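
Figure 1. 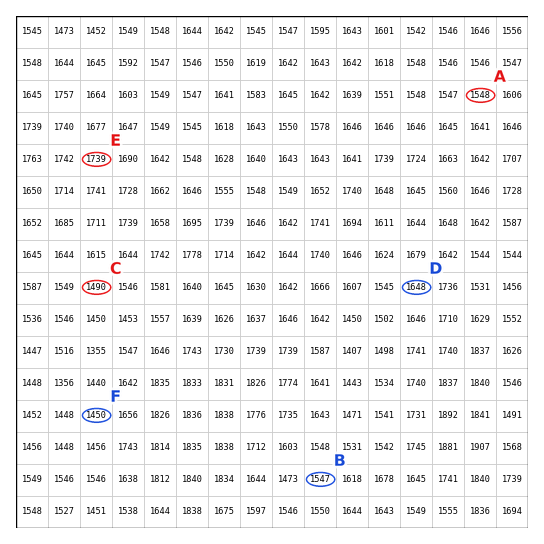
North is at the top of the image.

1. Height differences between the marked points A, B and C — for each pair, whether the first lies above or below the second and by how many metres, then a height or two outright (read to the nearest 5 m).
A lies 60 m above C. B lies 55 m above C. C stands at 1490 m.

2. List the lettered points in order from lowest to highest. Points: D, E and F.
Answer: F D E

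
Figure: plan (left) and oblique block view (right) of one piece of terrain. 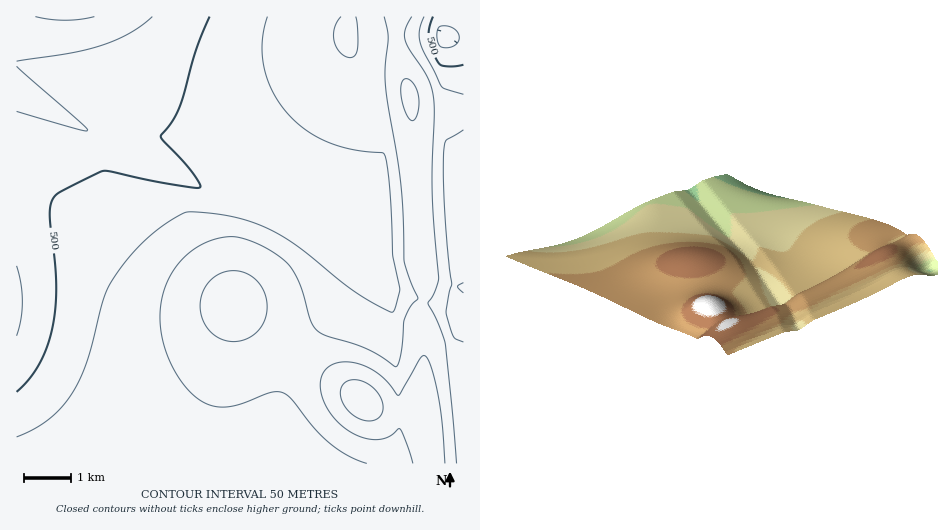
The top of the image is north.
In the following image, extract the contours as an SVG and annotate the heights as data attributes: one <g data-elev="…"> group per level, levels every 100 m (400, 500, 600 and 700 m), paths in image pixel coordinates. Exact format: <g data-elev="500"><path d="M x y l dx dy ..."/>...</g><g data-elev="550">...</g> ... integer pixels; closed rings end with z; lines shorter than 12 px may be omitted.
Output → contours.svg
<g data-elev="400"><path d="M94 17l-28 3-31-3"/></g><g data-elev="500"><path d="M463 65l-18 1-5-1-2-3-6-13-3-10 0-11 4-11"/><path d="M210 17l-14 33-17 58-6 12-12 17 29 32 8 12 2 6-5 1-26-4-65-13-33 15-16 10-4 7-1 10 6 68 0 24-3 21-6 20-7 17-11 16-12 13"/></g><g data-elev="600"><path d="M457 463l-12-120-7-21-10-18 6-11 5-15-7-84 2-95-2-11-5-11-18-28-4-9 0-11 7-12"/><path d="M341 17l-7 11 0 13 6 12 6 4 4 1 5-3 3-7 0-19-2-12"/><path d="M384 17l4 21-3 29 0 18 16 100 3 75 6 19 8 19-8 10-6 12-3 31-4 15-2 0-14-10-16-8-38-12-9-5-8-11-11-39-10-16-9-8-14-9-27-10-12-1-16 3-14 7-12 10-10 12-8 14-5 15-2 15 2 23 7 24 13 23 15 15 14 8 14 1 17-3 29-12 12 1 9 7 21 27 16 16 19 13 19 7"/></g><g data-elev="700"><path d="M364 420l8 1 8-4 3-8-2-10-6-9-8-7-10-3-9 1-5 3-2 5-1 6 2 6 9 12z"/></g>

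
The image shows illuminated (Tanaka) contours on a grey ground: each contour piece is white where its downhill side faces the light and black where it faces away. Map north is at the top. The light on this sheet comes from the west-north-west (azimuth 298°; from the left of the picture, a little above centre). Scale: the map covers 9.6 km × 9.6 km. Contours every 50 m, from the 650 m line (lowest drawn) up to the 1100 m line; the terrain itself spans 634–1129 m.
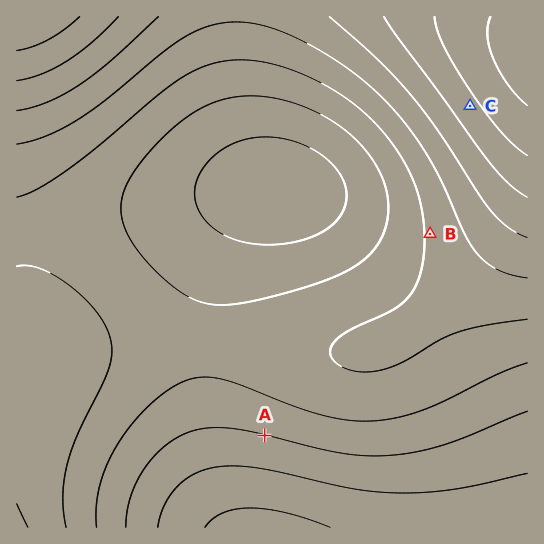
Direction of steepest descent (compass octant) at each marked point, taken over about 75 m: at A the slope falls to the S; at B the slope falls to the W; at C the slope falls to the SW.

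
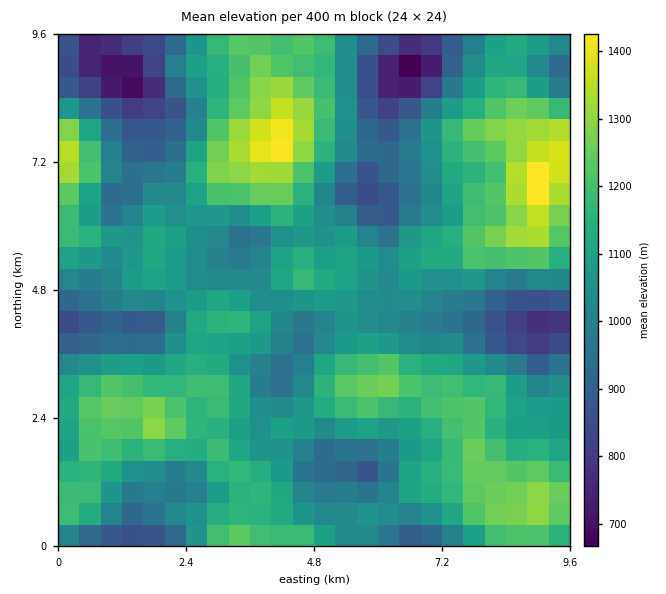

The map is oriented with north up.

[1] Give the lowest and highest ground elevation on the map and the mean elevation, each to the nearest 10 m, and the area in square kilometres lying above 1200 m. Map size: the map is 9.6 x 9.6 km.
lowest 640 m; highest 1470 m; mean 1080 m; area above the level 18.7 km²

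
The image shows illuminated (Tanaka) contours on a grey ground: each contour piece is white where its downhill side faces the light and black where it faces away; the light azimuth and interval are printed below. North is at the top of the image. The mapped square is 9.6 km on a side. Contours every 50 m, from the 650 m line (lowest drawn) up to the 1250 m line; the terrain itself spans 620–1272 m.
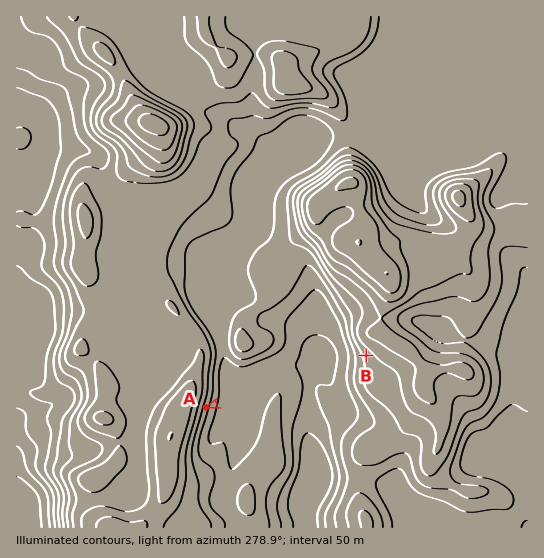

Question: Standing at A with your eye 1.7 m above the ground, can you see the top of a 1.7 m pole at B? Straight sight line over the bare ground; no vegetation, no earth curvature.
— yes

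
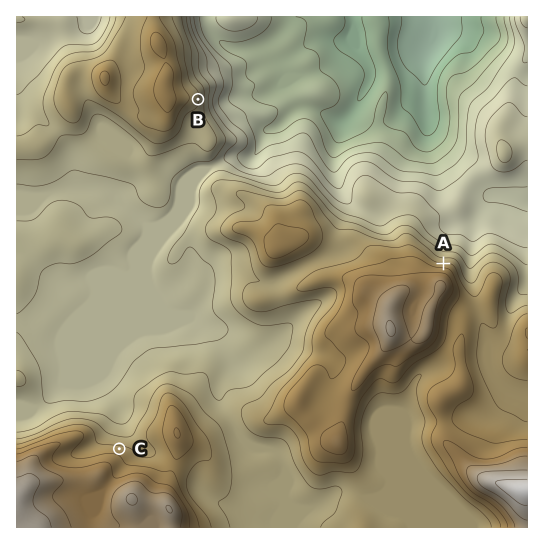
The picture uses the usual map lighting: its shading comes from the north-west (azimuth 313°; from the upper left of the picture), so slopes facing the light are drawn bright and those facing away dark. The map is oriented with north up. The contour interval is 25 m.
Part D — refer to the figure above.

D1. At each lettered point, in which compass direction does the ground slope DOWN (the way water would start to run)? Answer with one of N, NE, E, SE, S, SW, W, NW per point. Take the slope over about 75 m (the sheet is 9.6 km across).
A N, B E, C N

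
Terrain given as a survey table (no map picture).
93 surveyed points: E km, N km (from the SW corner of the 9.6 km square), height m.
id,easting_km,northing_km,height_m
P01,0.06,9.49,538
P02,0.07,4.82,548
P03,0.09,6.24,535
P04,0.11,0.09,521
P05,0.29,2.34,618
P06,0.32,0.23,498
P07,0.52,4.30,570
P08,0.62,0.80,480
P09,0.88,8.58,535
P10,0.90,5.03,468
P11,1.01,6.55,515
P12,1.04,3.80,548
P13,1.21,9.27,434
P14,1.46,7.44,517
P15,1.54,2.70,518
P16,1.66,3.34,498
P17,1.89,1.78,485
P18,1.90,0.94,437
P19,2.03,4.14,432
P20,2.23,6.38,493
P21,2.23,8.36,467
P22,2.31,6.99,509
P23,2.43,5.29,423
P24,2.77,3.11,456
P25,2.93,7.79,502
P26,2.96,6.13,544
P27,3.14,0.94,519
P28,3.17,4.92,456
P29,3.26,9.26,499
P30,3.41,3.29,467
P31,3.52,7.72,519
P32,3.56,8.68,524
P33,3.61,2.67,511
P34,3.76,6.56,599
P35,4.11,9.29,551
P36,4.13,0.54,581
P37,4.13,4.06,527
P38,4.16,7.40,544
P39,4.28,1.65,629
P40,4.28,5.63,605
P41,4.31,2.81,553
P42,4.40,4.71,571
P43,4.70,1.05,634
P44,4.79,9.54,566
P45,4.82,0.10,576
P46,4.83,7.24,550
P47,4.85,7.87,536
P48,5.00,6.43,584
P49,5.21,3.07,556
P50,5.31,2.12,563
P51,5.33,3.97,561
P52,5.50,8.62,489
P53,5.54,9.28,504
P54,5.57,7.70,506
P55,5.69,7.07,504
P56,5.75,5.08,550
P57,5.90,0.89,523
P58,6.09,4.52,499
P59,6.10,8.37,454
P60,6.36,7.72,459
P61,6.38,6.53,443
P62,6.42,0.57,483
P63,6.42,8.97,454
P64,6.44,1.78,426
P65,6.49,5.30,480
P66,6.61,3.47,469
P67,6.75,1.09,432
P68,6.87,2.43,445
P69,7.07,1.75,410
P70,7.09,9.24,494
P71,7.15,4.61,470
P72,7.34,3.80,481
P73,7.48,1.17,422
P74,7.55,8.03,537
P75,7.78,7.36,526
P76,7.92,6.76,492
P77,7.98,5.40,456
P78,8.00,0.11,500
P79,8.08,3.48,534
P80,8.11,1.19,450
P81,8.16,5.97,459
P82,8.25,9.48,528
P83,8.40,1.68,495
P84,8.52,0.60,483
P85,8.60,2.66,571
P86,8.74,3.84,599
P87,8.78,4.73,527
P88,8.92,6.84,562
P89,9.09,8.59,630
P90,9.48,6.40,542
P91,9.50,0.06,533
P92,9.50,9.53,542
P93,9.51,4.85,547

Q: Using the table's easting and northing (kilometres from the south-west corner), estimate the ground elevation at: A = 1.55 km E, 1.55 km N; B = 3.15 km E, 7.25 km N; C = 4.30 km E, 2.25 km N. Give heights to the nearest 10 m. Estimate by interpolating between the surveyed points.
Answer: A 480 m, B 540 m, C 590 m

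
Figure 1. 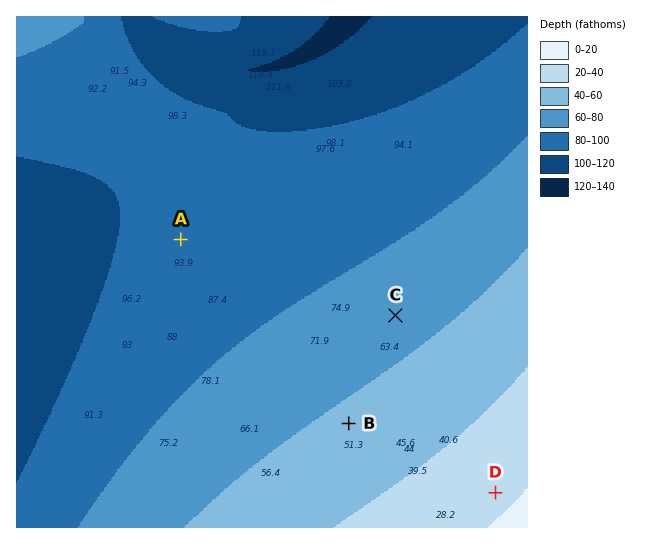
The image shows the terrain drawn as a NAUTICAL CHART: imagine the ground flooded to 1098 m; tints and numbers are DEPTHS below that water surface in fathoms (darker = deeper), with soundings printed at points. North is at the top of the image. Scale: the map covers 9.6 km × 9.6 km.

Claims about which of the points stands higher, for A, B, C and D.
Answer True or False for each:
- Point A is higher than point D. False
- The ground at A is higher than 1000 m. False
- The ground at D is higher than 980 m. True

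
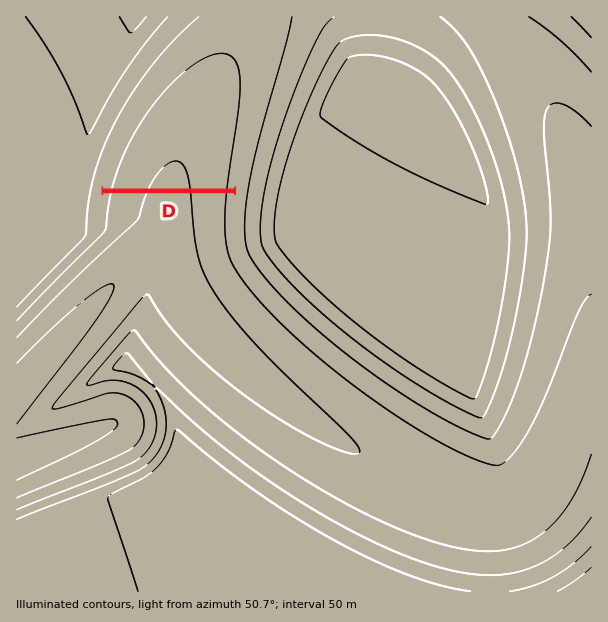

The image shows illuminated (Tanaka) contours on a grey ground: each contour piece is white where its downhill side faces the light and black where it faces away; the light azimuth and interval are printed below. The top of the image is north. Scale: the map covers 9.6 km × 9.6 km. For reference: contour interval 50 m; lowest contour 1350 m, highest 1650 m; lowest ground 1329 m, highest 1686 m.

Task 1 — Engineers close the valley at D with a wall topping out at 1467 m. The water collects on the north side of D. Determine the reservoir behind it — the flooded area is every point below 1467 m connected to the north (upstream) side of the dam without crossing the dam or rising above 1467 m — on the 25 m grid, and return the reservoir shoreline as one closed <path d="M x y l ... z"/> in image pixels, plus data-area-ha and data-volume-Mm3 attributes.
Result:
<path d="M242 26l-9 0-2 2-9 2-19 10-14 10-27 28-17 21-19 32-14 30-8 24 1 3 130 0 3-23 2-1 0-6 1-2 0-6 1-1 0-6 2-2 0-6 2-1 0-6 1-2 0-6 1-1 0-6 2-2 0-6 3-9 0-7 1-2 0-7 2-2 0-12 2-1 0-17-2-1 0-6-3-6-7-7-4-2z" data-area-ha="453" data-volume-Mm3="148.27"/>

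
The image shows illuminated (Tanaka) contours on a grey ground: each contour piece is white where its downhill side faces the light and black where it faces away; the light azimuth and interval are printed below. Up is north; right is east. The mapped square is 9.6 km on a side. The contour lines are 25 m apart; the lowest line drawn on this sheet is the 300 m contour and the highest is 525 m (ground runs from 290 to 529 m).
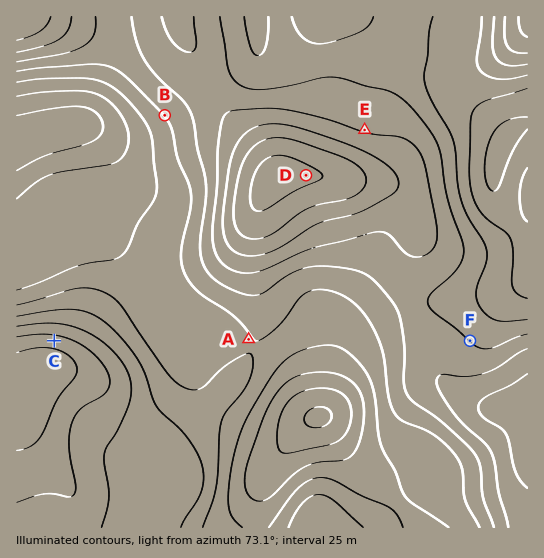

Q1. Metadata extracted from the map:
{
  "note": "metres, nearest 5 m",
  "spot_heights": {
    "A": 425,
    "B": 425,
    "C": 340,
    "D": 295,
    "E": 375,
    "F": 400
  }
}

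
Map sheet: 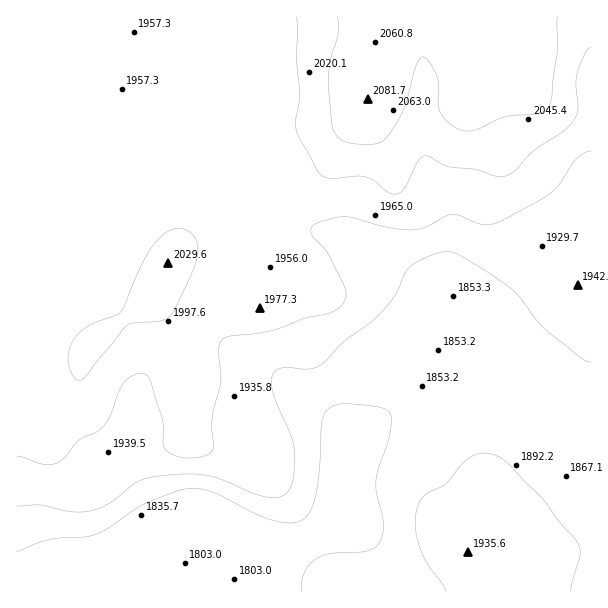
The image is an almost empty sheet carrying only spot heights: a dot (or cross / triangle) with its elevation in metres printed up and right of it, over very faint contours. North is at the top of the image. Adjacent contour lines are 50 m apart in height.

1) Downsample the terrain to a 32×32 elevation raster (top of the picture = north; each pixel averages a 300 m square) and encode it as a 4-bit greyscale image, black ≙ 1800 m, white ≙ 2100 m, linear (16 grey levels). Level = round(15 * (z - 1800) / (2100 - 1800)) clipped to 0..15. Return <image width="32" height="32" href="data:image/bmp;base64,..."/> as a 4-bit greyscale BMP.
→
<image width="32" height="32" href="data:image/bmp;base64,Qk12AgAAAAAAAHYAAAAoAAAAIAAAACAAAAABAAQAAAAAAAACAAATCwAAEwsAABAAAAAAAAAAAAAAABEREQAiIiIAMzMzAERERABVVVUAZmZmAHd3dwCIiIgAmZmZAKqqqgC7u7sAzMzMAN3d3QDu7u4A////ACEQAAAAAAACNERERWZmZlUhERAAAAAAAjMzRFZmZ3ZlMiIhAAAAABEiIjRWd3dmVUMzMhEAAAEiIiI0VmZnZlVVVVQyEAEjQyIiNFZmZmVUZmZmQzIjRVQyIjRVVmZVRHd3d2VVVmZlMiI0VVZlRDOIh3d3d3d3ZTIiNERFVDMziIh3d4iHdmUyIiNENDMzM4iYh3eJh2ZUMiIjMzMzMzOImZh3iYd2VDMzMzMzMzMziJqYd4iHZlREMzMzMzMzNImqqYiIh2ZVVERDMzMzM0WJqqqYiYd2ZmVERDMzMzRWiJqqqZmIiHd2VUQzMzNFZoiJmqqpmJmIh3ZUMzMzVneIiJmrupiJiIh2VUMzNWd3iIiJq7qYiIiIdmVDNFZnd4iIiJu7mIiIh3ZlVVVmZ3eIiIiKu5iIiId2Z2Zmd3ZmiIiIiJmYiIiHd4iHd4d3doiIiIiIiIiIiImZmIiYh3eIiIiIiIiIiZmZqpmZqZh3iIiIiIiIiImru7uqqqqZh4iIiIiIiIiJrMzLq7u7qYiIiIiIiIiImrzd3LzMzLupiIiIiIiIiJq83tzM3d3MuoiIiIiIiIiave7tzd7u3bqIiIiIiIiImr3e7c3e7u26iIiIiIiIiIq93d3N7u7tyoiIiIiIiIiKvN3d3e7u7cqIiIiIiIiIirzd3d3u/u3L"/>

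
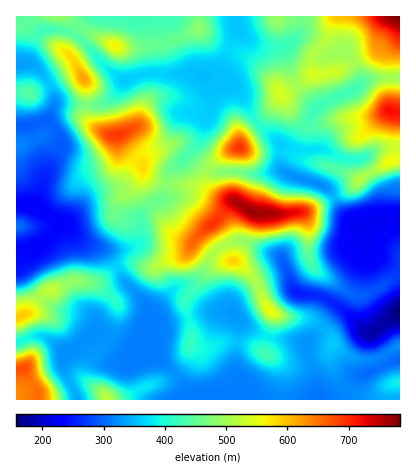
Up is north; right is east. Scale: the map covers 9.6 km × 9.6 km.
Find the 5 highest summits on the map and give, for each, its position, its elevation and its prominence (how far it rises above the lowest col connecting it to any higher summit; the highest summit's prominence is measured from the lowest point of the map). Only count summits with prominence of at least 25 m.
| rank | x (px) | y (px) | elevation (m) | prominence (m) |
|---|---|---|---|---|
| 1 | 254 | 212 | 768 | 357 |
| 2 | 390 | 112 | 720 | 219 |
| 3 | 240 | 148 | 694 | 197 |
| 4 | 116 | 136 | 690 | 208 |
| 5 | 84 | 78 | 620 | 150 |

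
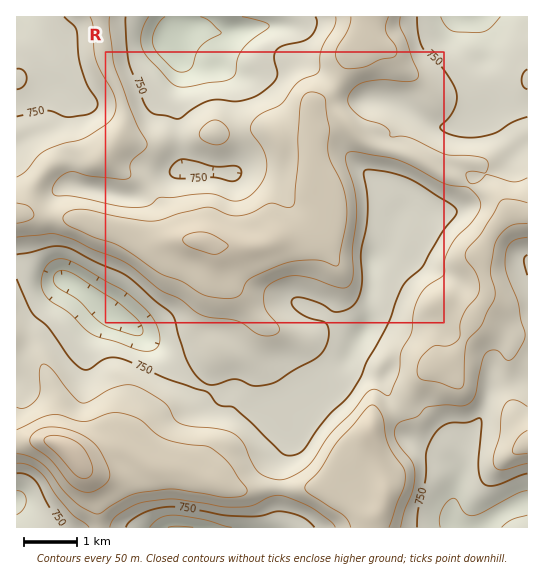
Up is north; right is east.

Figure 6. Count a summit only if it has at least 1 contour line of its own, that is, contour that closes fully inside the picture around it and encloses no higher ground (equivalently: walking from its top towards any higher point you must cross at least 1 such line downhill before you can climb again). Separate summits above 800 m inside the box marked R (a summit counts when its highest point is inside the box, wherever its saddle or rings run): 2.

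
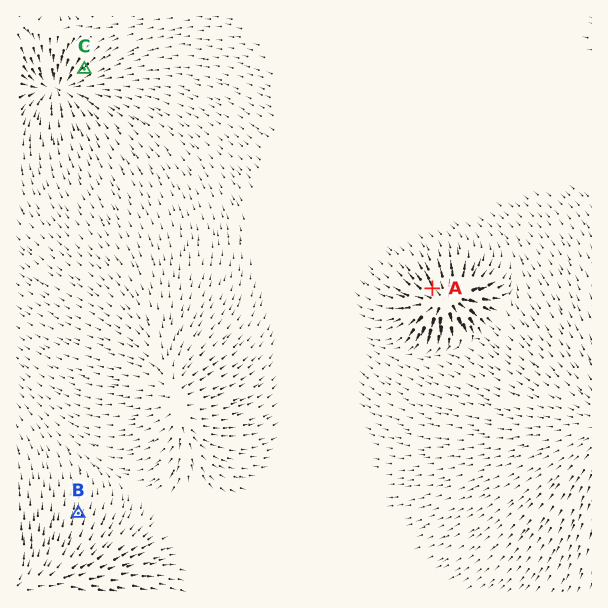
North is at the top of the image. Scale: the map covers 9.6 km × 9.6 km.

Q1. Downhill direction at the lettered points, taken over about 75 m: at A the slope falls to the NW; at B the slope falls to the N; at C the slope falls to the SW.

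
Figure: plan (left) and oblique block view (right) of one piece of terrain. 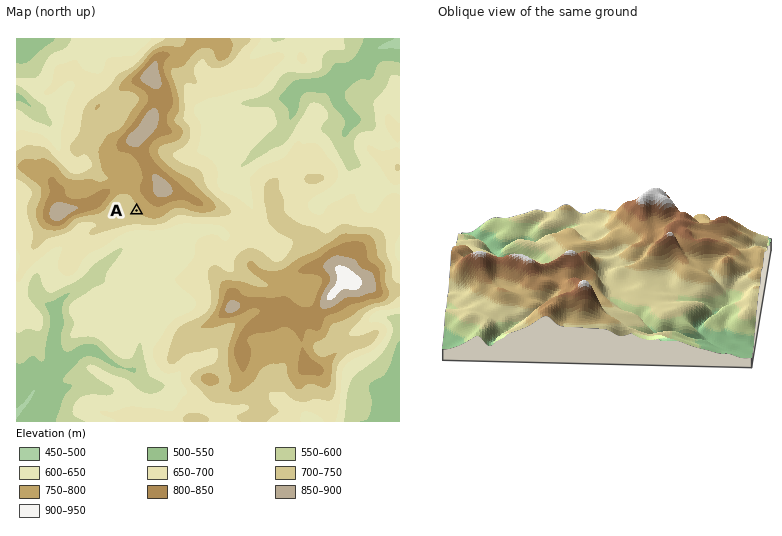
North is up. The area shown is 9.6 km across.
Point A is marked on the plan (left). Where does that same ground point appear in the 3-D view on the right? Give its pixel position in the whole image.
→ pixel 587 280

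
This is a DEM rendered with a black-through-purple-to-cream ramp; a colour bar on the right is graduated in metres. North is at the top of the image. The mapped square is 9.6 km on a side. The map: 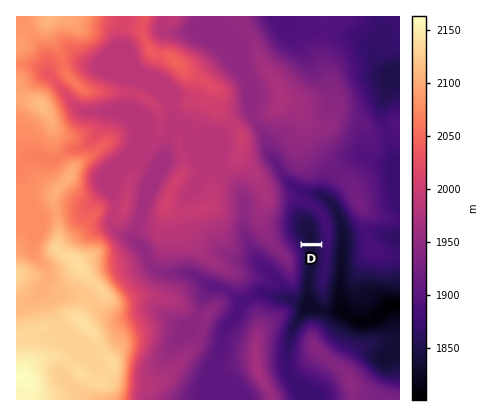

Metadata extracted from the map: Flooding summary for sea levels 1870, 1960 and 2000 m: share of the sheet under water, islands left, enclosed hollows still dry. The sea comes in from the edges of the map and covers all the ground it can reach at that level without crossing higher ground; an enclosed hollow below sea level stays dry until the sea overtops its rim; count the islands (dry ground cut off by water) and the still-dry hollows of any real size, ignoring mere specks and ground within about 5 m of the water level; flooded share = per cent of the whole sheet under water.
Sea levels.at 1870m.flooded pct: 10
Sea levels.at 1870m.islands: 0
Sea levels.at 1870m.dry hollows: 0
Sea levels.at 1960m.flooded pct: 48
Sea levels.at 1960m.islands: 2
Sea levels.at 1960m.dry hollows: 0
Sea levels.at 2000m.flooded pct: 70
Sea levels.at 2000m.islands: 1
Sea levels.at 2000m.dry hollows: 0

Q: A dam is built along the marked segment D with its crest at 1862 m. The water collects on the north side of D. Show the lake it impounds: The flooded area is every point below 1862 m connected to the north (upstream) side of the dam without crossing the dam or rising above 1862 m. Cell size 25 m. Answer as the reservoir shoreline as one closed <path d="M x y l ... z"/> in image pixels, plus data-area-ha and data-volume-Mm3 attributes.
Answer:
<path d="M302 212l-4 1-4 7 0 10 6 12 20 1 0-11-4-12-4-5-10-3z" data-area-ha="41" data-volume-Mm3="4.27"/>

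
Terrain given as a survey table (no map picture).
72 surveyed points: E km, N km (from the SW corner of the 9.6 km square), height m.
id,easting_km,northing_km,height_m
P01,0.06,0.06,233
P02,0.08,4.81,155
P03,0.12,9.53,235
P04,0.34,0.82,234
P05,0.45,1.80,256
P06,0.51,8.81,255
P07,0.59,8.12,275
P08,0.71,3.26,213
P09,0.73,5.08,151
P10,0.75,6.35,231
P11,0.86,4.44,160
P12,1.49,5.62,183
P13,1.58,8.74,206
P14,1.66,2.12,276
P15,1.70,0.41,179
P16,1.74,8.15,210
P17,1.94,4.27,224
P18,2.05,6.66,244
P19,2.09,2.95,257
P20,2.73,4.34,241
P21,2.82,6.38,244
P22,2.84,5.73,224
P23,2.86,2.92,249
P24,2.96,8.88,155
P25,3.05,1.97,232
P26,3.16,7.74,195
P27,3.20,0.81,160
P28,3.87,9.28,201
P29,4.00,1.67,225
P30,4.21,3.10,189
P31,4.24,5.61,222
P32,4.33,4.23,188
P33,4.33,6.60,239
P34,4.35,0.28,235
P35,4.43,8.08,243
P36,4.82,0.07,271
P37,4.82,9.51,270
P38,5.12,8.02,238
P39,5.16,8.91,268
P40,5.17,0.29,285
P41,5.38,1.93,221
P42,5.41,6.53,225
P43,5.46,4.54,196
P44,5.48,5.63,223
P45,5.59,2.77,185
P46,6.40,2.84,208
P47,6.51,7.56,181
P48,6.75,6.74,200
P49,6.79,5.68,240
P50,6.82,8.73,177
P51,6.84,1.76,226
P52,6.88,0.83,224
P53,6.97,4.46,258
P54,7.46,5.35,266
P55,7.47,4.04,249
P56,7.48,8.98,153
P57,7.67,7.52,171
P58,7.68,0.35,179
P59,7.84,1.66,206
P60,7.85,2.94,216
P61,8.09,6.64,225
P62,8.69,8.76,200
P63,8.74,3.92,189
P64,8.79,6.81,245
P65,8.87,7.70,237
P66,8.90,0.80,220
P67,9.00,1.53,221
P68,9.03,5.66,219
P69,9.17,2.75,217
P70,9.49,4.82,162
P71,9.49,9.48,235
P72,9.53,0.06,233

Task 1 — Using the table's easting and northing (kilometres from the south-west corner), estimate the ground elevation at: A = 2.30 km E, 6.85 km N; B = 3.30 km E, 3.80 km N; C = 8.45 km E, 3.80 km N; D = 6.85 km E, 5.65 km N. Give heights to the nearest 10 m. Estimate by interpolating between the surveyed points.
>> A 240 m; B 240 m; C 200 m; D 240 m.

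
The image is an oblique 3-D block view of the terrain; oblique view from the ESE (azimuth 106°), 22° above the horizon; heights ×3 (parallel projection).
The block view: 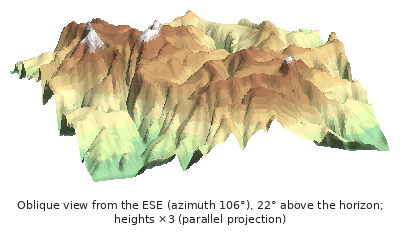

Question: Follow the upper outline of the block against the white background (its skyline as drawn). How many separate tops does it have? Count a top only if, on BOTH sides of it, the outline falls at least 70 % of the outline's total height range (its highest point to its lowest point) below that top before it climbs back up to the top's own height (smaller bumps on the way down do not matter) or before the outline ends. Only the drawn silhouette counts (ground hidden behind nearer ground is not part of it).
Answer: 0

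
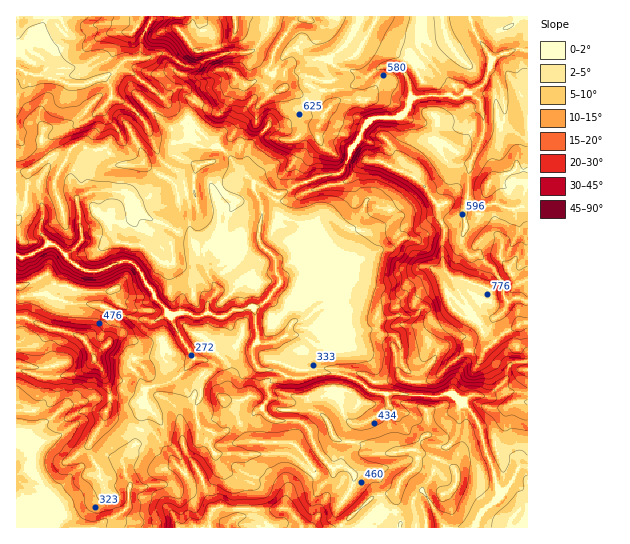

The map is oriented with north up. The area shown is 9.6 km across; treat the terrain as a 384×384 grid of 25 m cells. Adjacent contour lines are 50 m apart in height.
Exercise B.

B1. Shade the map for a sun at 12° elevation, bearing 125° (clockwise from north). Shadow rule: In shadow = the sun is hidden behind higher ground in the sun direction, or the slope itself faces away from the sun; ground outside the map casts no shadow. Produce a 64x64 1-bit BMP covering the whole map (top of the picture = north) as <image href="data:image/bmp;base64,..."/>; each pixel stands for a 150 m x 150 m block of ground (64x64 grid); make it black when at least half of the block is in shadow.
<image width="64" height="64" href="data:image/bmp;base64,Qk0+AgAAAAAAAD4AAAAoAAAAQAAAAEAAAAABAAEAAAAAAAACAAATCwAAEwsAAAIAAAAAAAAA////AAAAAAAAAfQAAAAAAAAE/wAAwAAAAAP/AYTgAAAAA//fhPAAAAAH/7/CcAAAAAf8H8A+AAABAAA/wAcAAAAABAeAA4AAHAGsAAAAAAAeAGgAAAAAAB+AGAAAAAAAH4A4cAAAQCAHwDAAwAhgIAHAMAAADCAAB+AAAAAAAAAD4ACBgAB4eAHgAYEAA/j+AAABifwAAAgAAAOJ/4ABBAcABMP+BzmEB4ACAAAuHIcHgAAAAB7eQAOAAAYAHs9AADAAAAAfz8ABkAgCAA+AAA/AS2IAB8AEDwAfegAP+A6AAAAHAA68BgAAAIGAD9gEAABgQMAf+AQA+MAAQB94BOH8gAAAH7AI8/2AAAAfwEjzmQAAAD/4EP+AAAAAP/gyAcAAAAA/+LIAwAAAAD/4wBDAAAAAP/jwGIAAAAA/4AAYgAAAAB/wAACAAAAAAPAAAIAAACAA4EAAAAAAPAAAwAAAAAAPgADgCAAAAIPAAODAAAAAwGAA4PAAAAAAeABk/AAAAAB8AGTPJEACAHgAIEe8wCPAPAAwg/zABYAf4CDAfRAAAA3AIOA9GYQAAGAg4L47hgAAfSBwzh6AAAAAIAAMD8CAAEAwABwH5AAIABAAAf/EAAAAGAAD//MAAAAIAAH88wAAAAAAgPhDgAAAAADBkGGAAAAAADnw4MAAAAAA8P3gQAAAAA=="/>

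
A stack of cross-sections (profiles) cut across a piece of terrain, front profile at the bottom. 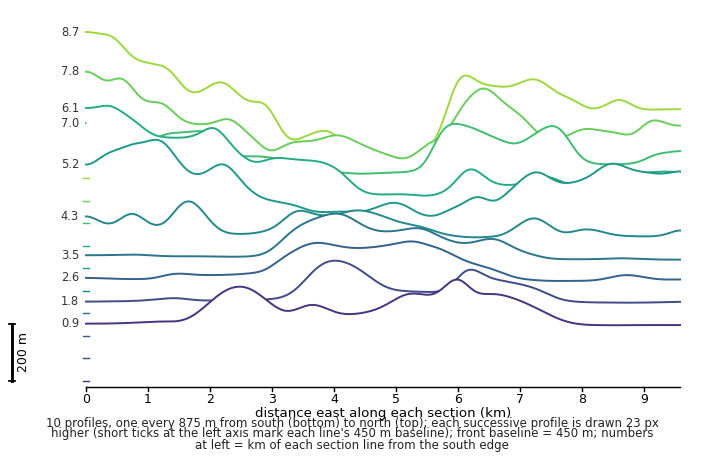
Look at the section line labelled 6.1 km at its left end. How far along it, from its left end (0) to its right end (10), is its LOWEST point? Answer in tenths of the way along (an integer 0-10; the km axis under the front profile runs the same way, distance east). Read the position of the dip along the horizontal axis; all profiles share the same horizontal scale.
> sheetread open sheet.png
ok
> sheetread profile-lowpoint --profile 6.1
6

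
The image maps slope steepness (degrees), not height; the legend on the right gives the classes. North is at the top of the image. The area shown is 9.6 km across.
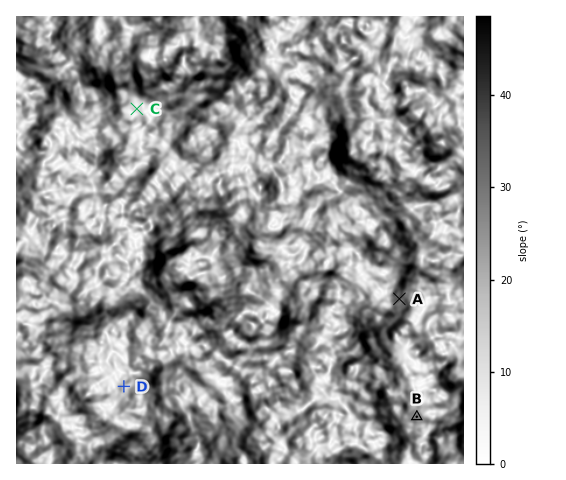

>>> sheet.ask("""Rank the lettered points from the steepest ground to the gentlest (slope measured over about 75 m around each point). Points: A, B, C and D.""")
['A', 'B', 'D', 'C']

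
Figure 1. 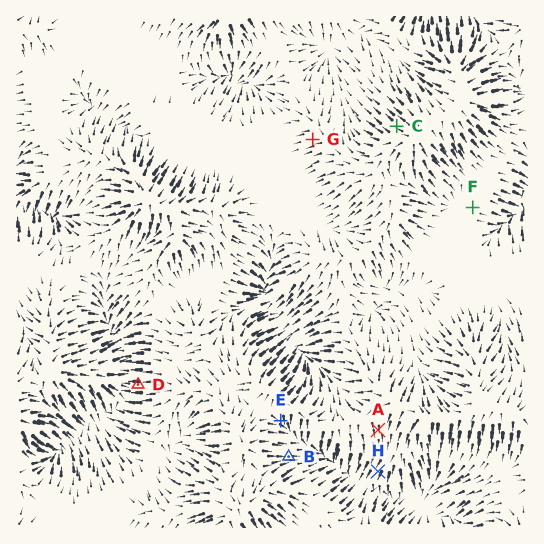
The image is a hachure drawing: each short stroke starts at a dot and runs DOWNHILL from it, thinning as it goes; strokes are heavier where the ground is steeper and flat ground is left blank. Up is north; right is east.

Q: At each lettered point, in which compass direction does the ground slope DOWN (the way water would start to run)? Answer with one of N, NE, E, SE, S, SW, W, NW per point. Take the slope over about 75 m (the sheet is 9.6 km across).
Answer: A S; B E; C NW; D W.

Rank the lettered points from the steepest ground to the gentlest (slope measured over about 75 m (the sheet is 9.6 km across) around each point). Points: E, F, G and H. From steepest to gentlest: H E G F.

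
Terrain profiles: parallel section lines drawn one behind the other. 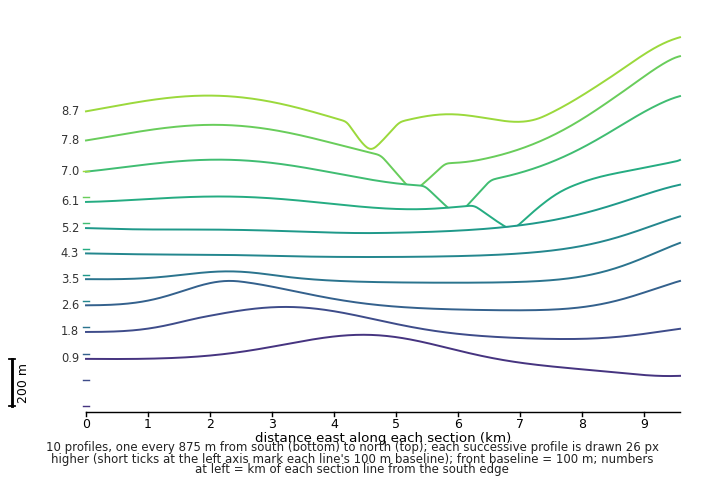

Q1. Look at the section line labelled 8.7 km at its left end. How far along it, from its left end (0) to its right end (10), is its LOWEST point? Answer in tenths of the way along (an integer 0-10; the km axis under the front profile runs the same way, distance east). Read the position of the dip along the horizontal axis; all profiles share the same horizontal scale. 5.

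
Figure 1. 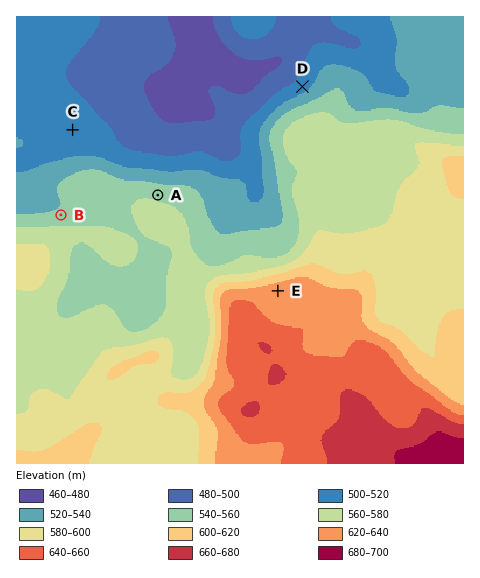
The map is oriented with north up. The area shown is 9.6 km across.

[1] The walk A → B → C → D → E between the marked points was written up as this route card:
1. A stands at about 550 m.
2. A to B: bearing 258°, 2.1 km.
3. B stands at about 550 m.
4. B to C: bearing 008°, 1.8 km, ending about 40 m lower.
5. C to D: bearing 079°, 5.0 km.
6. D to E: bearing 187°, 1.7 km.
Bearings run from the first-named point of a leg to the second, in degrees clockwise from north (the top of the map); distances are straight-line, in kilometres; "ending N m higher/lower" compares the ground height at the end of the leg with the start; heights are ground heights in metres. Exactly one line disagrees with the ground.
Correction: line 6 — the distance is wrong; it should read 4.4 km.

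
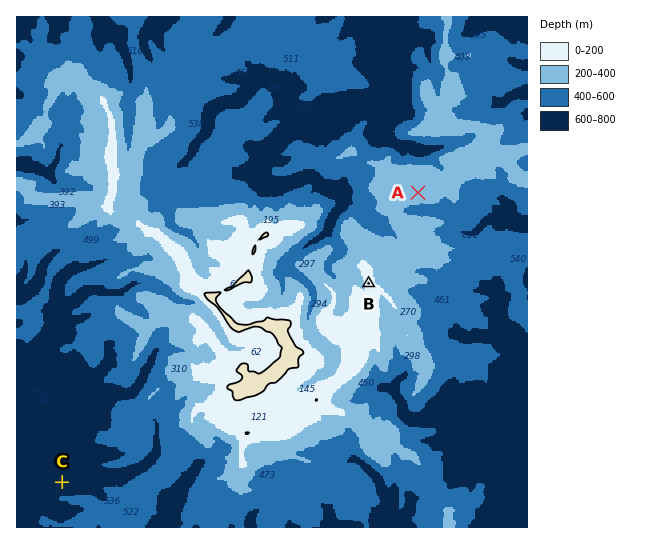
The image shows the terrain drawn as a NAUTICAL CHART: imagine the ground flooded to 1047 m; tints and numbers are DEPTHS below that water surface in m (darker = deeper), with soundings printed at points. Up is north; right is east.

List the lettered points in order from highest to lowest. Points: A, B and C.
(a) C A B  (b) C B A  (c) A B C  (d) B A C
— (d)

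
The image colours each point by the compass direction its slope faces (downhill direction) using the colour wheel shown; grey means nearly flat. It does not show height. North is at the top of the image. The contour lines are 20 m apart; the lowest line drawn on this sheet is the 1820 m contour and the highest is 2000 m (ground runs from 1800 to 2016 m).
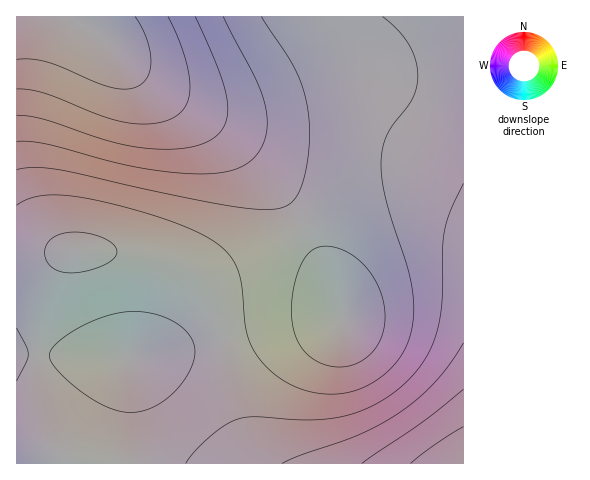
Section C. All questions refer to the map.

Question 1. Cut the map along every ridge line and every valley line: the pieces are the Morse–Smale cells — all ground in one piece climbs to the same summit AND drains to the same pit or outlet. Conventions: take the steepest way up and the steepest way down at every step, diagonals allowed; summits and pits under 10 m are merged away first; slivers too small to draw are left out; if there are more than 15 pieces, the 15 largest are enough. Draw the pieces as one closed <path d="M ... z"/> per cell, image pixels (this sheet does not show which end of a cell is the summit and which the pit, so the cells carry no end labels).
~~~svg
<path d="M463 16l-397 1 33 20 31 30 24 20 64 41 19 15 35 37 32 46 53-30 31-10 28 3 48 19z"/><path d="M403 186l-22 2-24 8-54 31 29 58 10 34-50 3-71 14 18 82 8 23 13 23 204-1 0-254-34-16z"/><path d="M66 16l-50 1 1 237 30 0 31-4 35 2 34 6 45 16 15 1 18-6 17-8 61-36-31-45-35-37-19-15-64-41-24-20-31-30z"/><path d="M222 337l-64 17-28 5-113-5-1 90 22 1 15 5 12 8 1 6 193 0-12-23-8-23z"/><path d="M95 250l-79 5 1 99 113 5 28-5 63-18-4-17-8-18-7-10-15-15-20-12-16-5-27-6z"/><path d="M302 226l-60 35-29 13-16 1-22-6 12 7 15 15 12 22 8 23 70-14 51-3-14-42z"/><path d="M31 444l-15 1 1 19 48-1 0-5-3-3-15-7z"/>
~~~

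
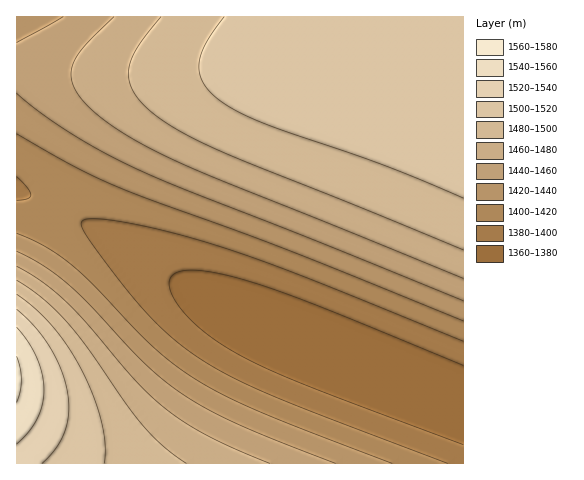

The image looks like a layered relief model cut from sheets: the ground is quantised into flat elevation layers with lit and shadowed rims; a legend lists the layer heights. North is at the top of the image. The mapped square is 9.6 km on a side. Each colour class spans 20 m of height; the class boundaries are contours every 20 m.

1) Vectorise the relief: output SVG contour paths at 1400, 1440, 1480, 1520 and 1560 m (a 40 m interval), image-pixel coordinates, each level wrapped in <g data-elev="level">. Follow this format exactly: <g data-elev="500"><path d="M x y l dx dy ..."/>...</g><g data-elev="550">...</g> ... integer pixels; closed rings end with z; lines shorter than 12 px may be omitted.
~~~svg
<g data-elev="1400"><path d="M448 463l-176-67-40-19-32-19-32-24-30-30-47-62-8-13-1-7 3-2 7-1 31 3 43 9 49 14 86 31 162 65"/><path d="M17 177l11 11 3 7-3 4-11 1"/></g><g data-elev="1440"><path d="M336 463l-98-39-30-15-25-14-19-15-19-16-55-59-22-21-25-18-26-15"/><path d="M17 93l23 19 31 21 32 19 34 17 44 19 133 52 149 61"/><path d="M63 17l-46 26"/></g><g data-elev="1480"><path d="M186 463l-22-17-21-21-18-23-39-56-23-28-22-21-24-17"/><path d="M161 17l-25 32-5 12-2 10 1 12 5 11 8 10 12 11 29 18 38 19 241 98"/></g><g data-elev="1520"><path d="M42 463l14-15 9-17 4-19-2-20-6-23-11-22-15-20-18-18"/></g><g data-elev="1560"><path d="M17 402l3-11 1-12-1-11-3-12"/></g>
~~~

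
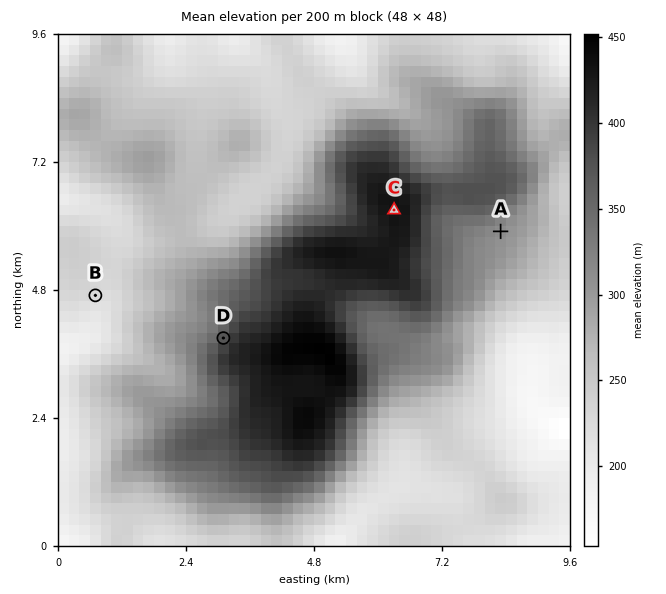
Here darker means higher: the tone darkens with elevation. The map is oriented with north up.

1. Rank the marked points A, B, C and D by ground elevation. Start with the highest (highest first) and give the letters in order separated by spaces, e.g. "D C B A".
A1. C D A B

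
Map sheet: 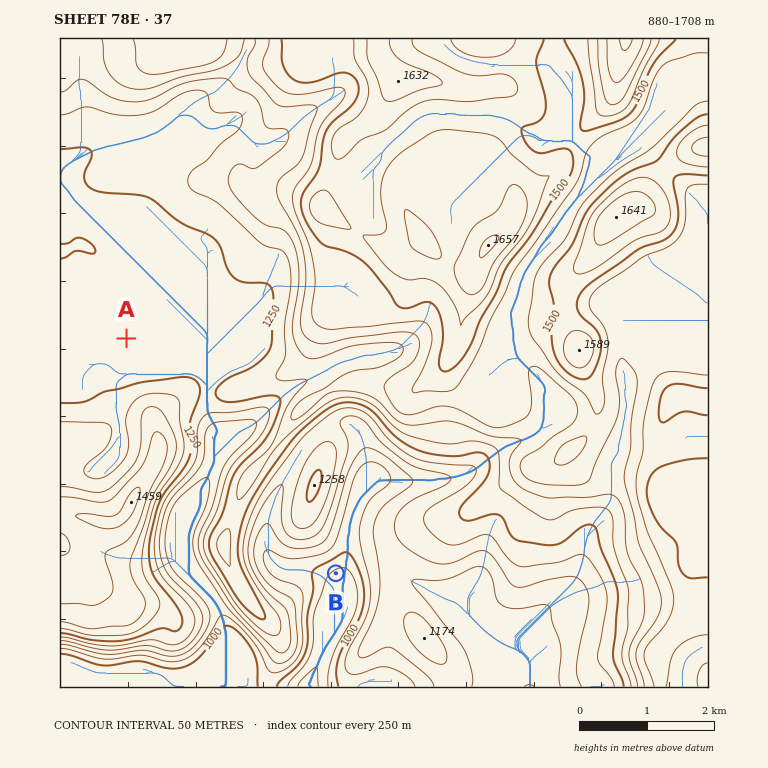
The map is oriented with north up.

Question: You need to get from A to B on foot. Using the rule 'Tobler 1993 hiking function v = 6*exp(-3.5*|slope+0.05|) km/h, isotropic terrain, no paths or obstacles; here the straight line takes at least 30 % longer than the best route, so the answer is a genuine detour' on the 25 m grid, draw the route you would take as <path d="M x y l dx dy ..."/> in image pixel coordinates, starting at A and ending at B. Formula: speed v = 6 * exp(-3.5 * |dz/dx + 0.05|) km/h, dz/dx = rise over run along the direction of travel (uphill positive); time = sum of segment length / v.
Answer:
<path d="M126 338l7 4 2 1 3 2 3 4 61 30 2 2 3 1 4 4 3 1 5 5 14 7 37 0 3 2 2 2 2 3 0 34 1 3 0 19-5 10 0 62 7 14 7 7 34 17 11 0 4 1"/>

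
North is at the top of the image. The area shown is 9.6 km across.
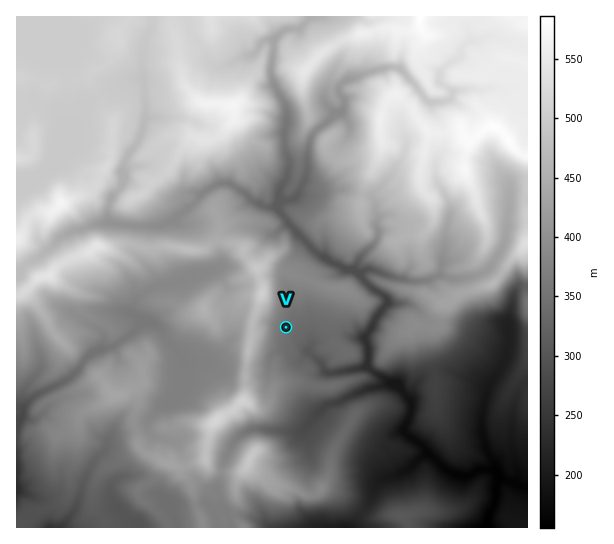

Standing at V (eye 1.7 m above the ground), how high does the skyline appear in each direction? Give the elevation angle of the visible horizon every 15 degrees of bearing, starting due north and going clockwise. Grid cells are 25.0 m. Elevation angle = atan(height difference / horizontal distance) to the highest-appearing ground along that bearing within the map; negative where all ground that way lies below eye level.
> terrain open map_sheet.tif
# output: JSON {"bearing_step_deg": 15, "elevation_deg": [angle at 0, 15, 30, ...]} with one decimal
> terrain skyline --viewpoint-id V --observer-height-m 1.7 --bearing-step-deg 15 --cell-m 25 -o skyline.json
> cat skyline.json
{"bearing_step_deg": 15, "elevation_deg": [2.7, 2.3, 2.8, 3.0, 2.5, 1.6, 1.0, 0.3, -0.6, -0.4, -0.3, 0.4, 1.3, 3.3, 5.9, 5.8, 9.1, 11.2, 11.4, 11.4, 11.9, 12.0, 11.2, 5.6]}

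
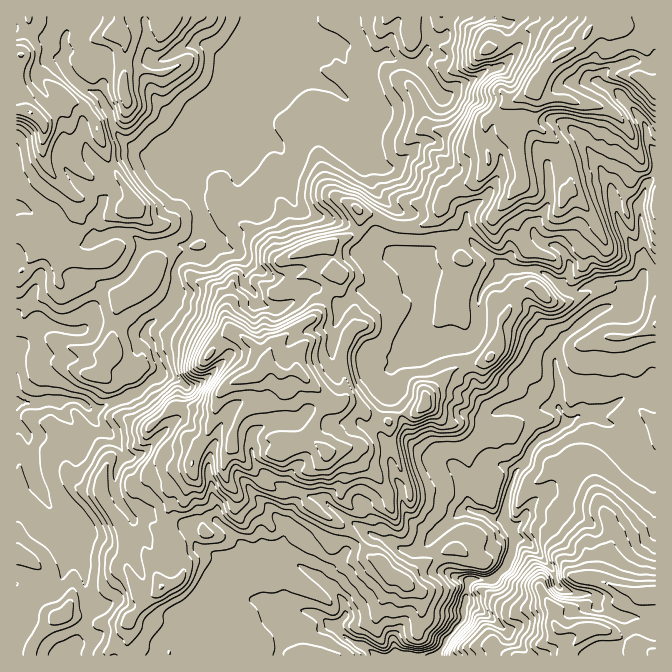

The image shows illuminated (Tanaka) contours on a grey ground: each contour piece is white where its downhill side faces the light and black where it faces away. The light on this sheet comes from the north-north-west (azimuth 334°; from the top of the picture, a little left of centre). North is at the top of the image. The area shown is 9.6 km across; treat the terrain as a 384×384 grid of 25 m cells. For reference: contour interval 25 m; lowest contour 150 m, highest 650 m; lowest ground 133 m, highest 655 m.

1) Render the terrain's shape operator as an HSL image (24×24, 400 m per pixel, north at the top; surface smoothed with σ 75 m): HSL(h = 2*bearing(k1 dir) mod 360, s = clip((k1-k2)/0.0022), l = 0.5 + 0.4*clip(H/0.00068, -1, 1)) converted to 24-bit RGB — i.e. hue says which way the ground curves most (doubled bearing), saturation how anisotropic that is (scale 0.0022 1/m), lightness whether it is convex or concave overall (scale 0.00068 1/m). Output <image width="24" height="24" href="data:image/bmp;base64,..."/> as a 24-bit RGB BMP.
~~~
<image width="24" height="24" href="data:image/bmp;base64,Qk32BgAAAAAAADYAAAAoAAAAGAAAABgAAAABABgAAAAAAMAGAAATCwAAEwsAAAAAAAAAAAAAyGiHbFtEPnBrtGF6j7NZboqAeneDeHaAhYyDeX6JfZWOf8SpuQBd7ZcKaQMAQdQAAJCo79zjHiGaz0d9scx6ukqUV8HIgLS7U3N/7MzpPYC6PW2i6qWhN2EvaX1kdH99hIp+gHpsjX9UmEgrIkeSzZKZP5aO7eDFAC0zqFsR1k65O7pjv/PpWGzSkyA9fWtDfYhXQ41CqjSdh0RwatRw9NLxM72XZXiCiHNzhHV/f4qluEemb0aHn3howOjgrsrfPwR6AHwTfya42/3OMwAd3zAClePepbLcmsTDYW2QS0ByvJbAbKdkhYxQ2IyAPExrZ4JfjYpkfktMj19xV32h2fLmpIk5uyhj4Cvn1Pf2ADMw9nwAYLH1w4t3io5aR2xRmohrf2h5VEhjoqdAYaCYs6mDmTF3xFvPqZs6U5eOi0iJo4dLOr9WVjYUlr0mKVZCi5i7q8y4IQlKZcQ5SIhHsW1cw8CISFV1lYR3d1VscDpsjOeaekFMnmdPs6VCPBJHy+m2YR86QbOdSeGLwUs6kWbD6u2KTJisK3guyHoaEQWVMZVJW3p3lL13o8ujZUl2p3VocWCeaIzFQynm06rVhm2k7+bEGwDZrRMfyIdAtTlufrhDVJVIeteQcuRvUziDgFeTtMmiBzx02p+zXYN6dL5jg1VPc1pmvXNrg6F+PGBn4GJtXUoVsWPI8M++JQbAUnDfvpjbUYHK0tXqlpzVYY60qNVDMh8lanRGj4hgvGFIGpVuqI2xiZqCgW56iGp3vltbga2nXJShfit2sr7sErDGskpQrttAykVNQZtFlIBTq6hLb3Y6xDqT9B2DRI8yi+a9P22Bq5KkOXXCJHg6pH5niV52jZV7ao4nZFcjVDAaPKgWEDgW5pXiJBbI+dLWZIQ+mWd3aohcbsmrrdbgPV2QajKd99TaikByW1suSYFIkpRfkECWYI1SUYxggZpfdWyrhWq4rrbenp3OZ7fOBywrzhIAAKIS8L7pg5O+otXGPWieycRCXUNgQZB6y3pM03nD432SJmJKeZ59Yz6LiIV1iYF2b4mBVXF+e6+mVICg17qvUnWOLCB5VavP/sHhKdhvyKLayqp6Ki9y2nZWQGdNZHhucYFdYYBI33+/5ZfbRWVwPWqNu46/moKzhlhcVYRtiX86MVUxu6ZXdFJGMXxsOVpe5eOkSda3WHcr7HyovznXy3nVj3rNZWiCgHuHnJiGNFqL362bWyhNN4clIGIvpoBhy3LJO5WdyrqvY2uhYqiSvZOwRouKK01Yq+WclyhfzTJHLW8gt1ImS5Q0e1dae3ODdHKAsJ+JLJGR0pG80N/7tzr7UTSmQXM9SJpHvlWzebpmoFqrcK1kRpGMw3zIKMueMHk9vx2T2DtBxXBUW79qgbPQbl2Cf3N8cmx7tZ1+l0WxPkcUj1IAXhC/2kxaXtdbI3B/fKellGiMVoRIvZdDZTAhl580U419cGJHMHZsj9a2mIzh6NT310ehYl9LjHBUY3VEcKhCmRk6SMuv2U+wcSFEj8yPleTvdRiUg1peh2Zlr6t3k1DH0+/rdpzUgFGgb4igbZ2LVmo/X1kpKxkI4vZ3ga7xnizY4qHPOnuNZXvfzW9lJE5e1pefoe2rhRN+QgvRhlt6d7x9rWV8SJ2Ngt96YzJUfWJ0hZF9cW56eZV9PTV42PPth+SeUBdJf0+4vH+O3oXXFZhq7ZmaXJjQldmDmLZpfCJrC3JdpDmsTsZJnF5pjdxwSypBeW16e4B/gIZ5eXZ+fIN3T21ymsRaYjo4ZEBDLGAxirRnkD1Z27mgJcpLgzt7mc59aCdif1t/OPDyUYAgTdZsQFSh+FU8coozVXlnd39+fHyAfnyFfXaBdIiDlZZycGZ6Y22JsHm6NMq1WlfN0J+TocV/c0q6q6suVSItdL1q0QDcxvv6xjq1k+fZZwJj3vXWOUN/U3BgeX97e4F8doGCfoeEjoiCem58cWFwX3tTRb9EFR4s43Fx1WaJ0oVHNRrrw+b1Wvr1kgE5ab40a9t9bxQxLcrH3lFMwoHPVaF5VH2Bf39/fX9/eIF1g3p1eXKAZmGWr9rBeCBhKnAfAMEUmSbW99TWQHkpOTEXlgeIzvHx35ytTi9fopNujn9EuLFIVIwj37xqQjxreH99f39/eoCAhIN+emd6dodIsGsuL4aMcDnD+NPWBUU0sbxW99TrW0u2P7VTRoEps3s9YFqDXYSU1bmPeUud1KqxU1+parCnXXSBf39/fXp/iHWBbGSEu4GXbs+AbTiRHmdT1dw/khNXN484gXZC2YWKdH6YdHGV"/>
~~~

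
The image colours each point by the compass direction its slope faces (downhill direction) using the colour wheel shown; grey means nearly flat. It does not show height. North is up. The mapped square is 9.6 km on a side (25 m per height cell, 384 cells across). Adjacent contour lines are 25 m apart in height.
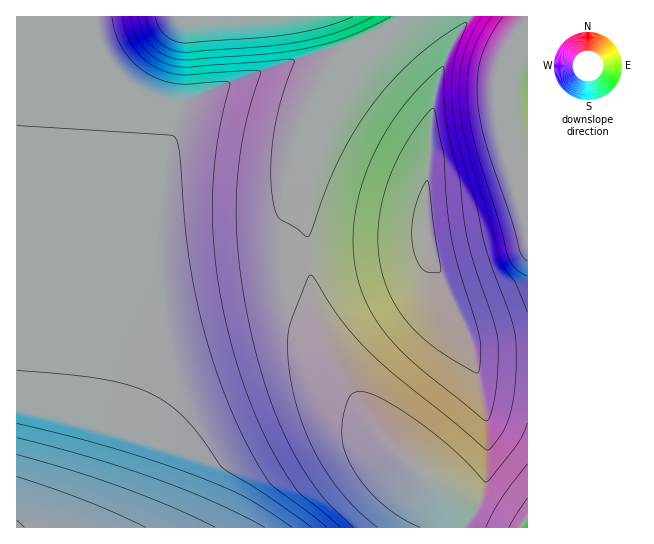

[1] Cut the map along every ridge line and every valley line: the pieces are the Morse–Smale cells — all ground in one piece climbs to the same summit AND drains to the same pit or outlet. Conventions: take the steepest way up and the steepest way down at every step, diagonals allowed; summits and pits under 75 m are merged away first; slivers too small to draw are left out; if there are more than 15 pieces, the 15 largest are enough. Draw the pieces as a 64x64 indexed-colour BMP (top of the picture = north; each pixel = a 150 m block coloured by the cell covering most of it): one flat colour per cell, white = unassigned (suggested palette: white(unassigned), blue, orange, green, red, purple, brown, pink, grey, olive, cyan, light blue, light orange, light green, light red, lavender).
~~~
<image width="64" height="64" href="data:image/bmp;base64,Qk12CAAAAAAAAHYAAAAoAAAAQAAAAEAAAAABAAQAAAAAAAAIAAATCwAAEwsAABAAAAAAAAAA////ALR3HwAOf/8ALKAsACgn1gC9Z5QAS1aMAMJ34wB/f38AIr28AM++FwDox64AeLv/AIrfmACWmP8A1bDFABERERETMzMzMzMzMzMzMzMzMzMzMzMzMzMzMzMzMzMgERERERMzMzMzMzMzMzMzMzMzMzMzMzMzMzMzMzMzIiIRERERETMzMzMzMzMzMzMzMzMzMzMzMzMzMzMzMyIiIhERERERMzMzMzMzMzMzMzMzMzMzMzMzMzMzMzMiIiIiEREREREzMzMzMzMzMzMzMzMzMzMzMzMzMzMzIiIiIiIRERERERMzMzMzMzMzMzMzMzMzMzMzMzMzMzIiIiIiIhEREREREzMzMzMzMzMzMzMzMzMzMzMzMzMyIiIiIiIiERERERETMzMzMzMzMzMzMzMzMzMzMzMzMyIiIiIiIiIREREREREzMzMzMzMzMzMzMzMzMzMzMzMyIiIiIiIiIhERERERETMzMzMzMzMzMzMzMzMzMzMzMyIiIiIiIiIiERERERERMzMzMzMzMzMzMzMzMzMzMzMyIiIiIiIiIiIRERERERETMzMzMzMzMzMzMzMzMzMzMyIiIiIiIiIiIhERERERERMzMzMzMzMzMzMzMzMzMzMyIiIiIiIiIiIiEREREREREzMzMzMzMzMzMzMzMzMzMyIiIiIiIiIiIiIRERERERETMzMzMzMzMzMzMzMzMzMzIiIiIiIiIiIiIhEREREREREzMzMzMzMzMzMzMzMzMzIiIiIiIiIiIiIiERERERERETMzMzMzMzMzMzMzMzMzIiIiIiIiIiIiIiIRERERERERMzMzMzMzMzMzMzMzMzMiIiIiIiIiIiIiIhERERERERETMzMzMzMzMzMzMzMzMiIiIiIiIiIiIiIiERERERERERMzMzMzMzMzMzMzMzMyIiIiIiIiIiIiIiIREREREREREzMzMzMzMzMzMzMzMyIiIiIiIiIiIiIiIhERERERERERMzMzMzMzMzMzMzMzIiIiIiIiIiIiIiIiEREREREREREzMzMzMzMzMzMzMzIiIiIiIiIiIiIiIiIRERERERERETMzMzMzMzMzMzMzMiIiIiIiIiIiIiIiIhEREREREREREzMzMzMzMzMzMzMyIiIiIiIiIiIiIiIiERERERERERETMzMzMzMzMzMzMyIiIiIiIiIiIiIiIiIRERERERERERMzMzMzMzMzMzMzIiIiIiIiIiIiIiIiIhEREREREREREzMzMzMzMzMzMzMiIiIiIiIiIiIiIiIiERERERERERERMzMzMzMzMzMzMiIiIiIiIiIiIiIiIiIREREREREREREzMzMzMzMzMzMyIiIiIiIiIiIiIiIiIhERERERERERERMzMzMzMzMzMzIiIiIiIiIiIiIiIiIiEREREREREREREREzMzMzMzMzMiIiIiIiIiIiIiIiIiIREREREREREREREREREREzMzMyIiIiIiIiIiIiIiIiIhERERERERERERERERERERERMzIiIiIiIiIiIiIiIiIiERERERERERERERERERERERERFERERCIiIiIiIiIiIiIRERERERERERERERERERERERFEREREREREQiIiIiIiIhEREREREREREREREREREREREURERERERERCIiIiIiIiERERERERERERERERERERERERREREREREREIiIiIiIiIRERERERERERERERERERERERFEREREREREQiIiIiIiIhEREREREREREREREREREREREURERERERERCIiIiIiIiERERERERERERERERERERERERFEREREREREIiIiIiIiIREREREREREREREREREREREREUREREREREQiIiIiIiIhERERERERERERERERERERERERRERERERERCIiIiIiIiERERERERERERERERERERERERFEREREREREIiIiIiIiIREREREREREREREREREREREREUREREREREQiIiIiIiIhERERERERERERERERERERERERRERERERERCIiIiIiIiERERERERERERERERERERERERFEREREREREQiIiIiIiIREREREREREREREREREREREREURERERERERCIiIiIiIhERERERERERERERERERERERERREREREREREIiIiIiIlERERERERERERERERERERERERFEREREREREQiIiIiIiURERERERERERERERERERERERERRERERERERCIiIiIiJRERERERERERERERERERERERERFEREREREREIiIiIiJVEREREREREREREREREREREREREUREREREREQiIiIiIlURERERERERERERERERERERERERRERERERERCIiIiIiVRERERERERERERERERERERERERFEREREREREIiIiIiJVEREREREREREREREREREREREREURERERERERCIiIiIlURERERERERERERERERERERERERFEREREREREIiIiIiVREREREREREREREREREREREREREUREREREREQiIiIiJVERERERERERERERERERERERERERFEREREREREIiIiIlUREREREREREREREREREREREREREUREREREREQiIiIiVRERERERERERERERERERERERERERFEREREREREIiIiJVERERERERERERERERERERERERERFEREREREREQiIiIiUREREREREREREREREREREREREREUREREREREREIiIiJRERERERERERERERERERERERERERREREREREREQiIiIi"/>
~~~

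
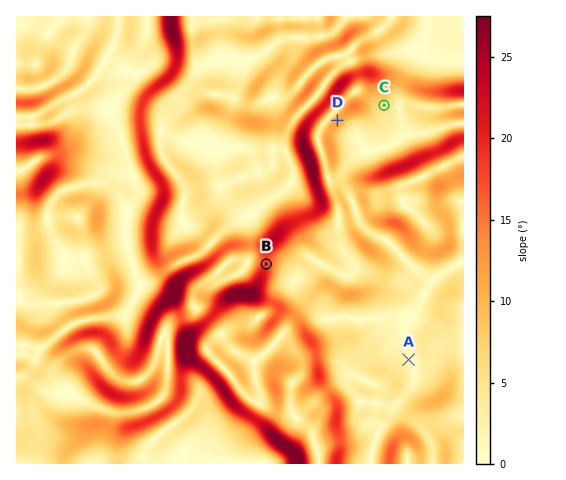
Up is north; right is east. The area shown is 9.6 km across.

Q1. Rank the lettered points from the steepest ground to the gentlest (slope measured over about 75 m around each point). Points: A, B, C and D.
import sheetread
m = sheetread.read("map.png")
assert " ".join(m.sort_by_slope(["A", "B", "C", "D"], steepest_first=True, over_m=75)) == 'B D C A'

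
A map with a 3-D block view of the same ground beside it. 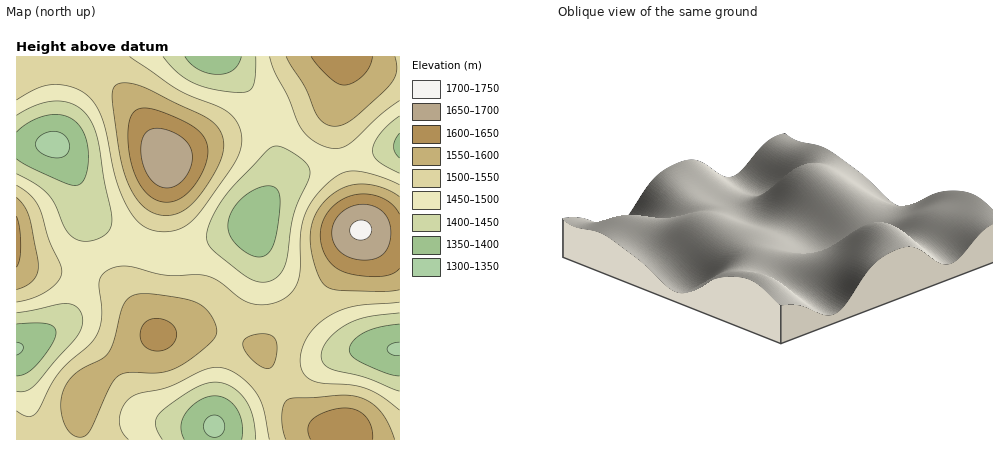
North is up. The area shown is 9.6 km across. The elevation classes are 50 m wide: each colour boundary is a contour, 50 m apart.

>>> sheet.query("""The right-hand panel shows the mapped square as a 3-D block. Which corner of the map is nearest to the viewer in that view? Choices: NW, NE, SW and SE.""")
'SE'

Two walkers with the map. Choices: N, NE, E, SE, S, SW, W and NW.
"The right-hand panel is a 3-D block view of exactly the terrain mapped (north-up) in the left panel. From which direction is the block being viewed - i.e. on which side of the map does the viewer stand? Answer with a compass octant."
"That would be SE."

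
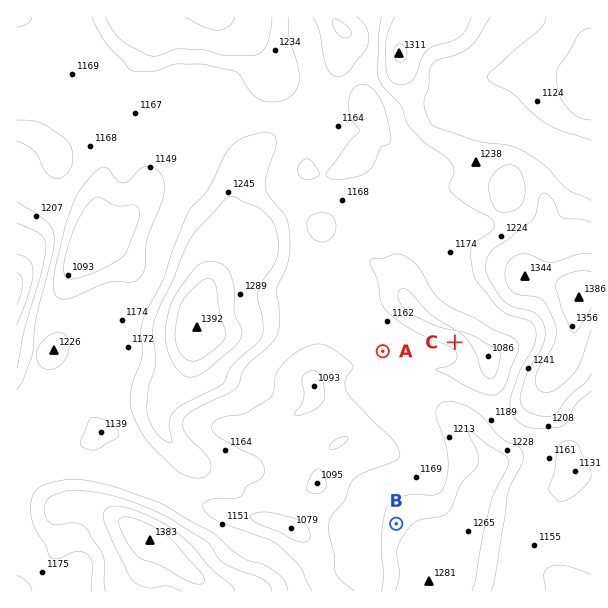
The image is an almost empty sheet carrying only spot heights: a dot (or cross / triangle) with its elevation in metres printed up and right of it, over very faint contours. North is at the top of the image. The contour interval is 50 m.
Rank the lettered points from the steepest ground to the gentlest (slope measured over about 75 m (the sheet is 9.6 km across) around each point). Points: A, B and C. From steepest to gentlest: C B A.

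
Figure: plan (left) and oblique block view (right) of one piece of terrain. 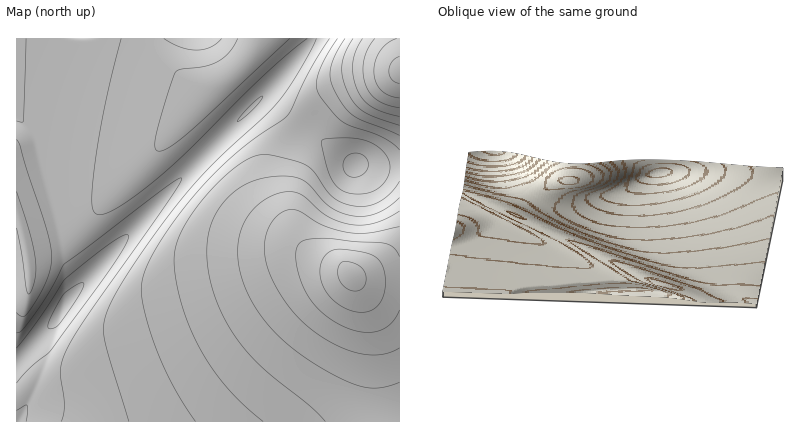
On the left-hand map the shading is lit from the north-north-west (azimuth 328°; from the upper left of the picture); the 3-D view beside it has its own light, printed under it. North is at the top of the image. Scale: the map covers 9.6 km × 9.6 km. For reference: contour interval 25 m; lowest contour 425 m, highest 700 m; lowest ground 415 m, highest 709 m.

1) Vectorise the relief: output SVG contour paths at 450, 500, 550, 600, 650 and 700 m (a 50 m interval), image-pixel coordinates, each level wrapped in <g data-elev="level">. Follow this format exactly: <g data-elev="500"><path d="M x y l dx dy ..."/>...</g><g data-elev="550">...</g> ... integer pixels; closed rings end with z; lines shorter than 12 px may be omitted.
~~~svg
<g data-elev="450"><path d="M16 410l10-5 1 1-1 16"/><path d="M16 348l24-30 24-38 48-38 12-7 4 1-2 8-13 20-61 85-22 19-14 15"/></g><g data-elev="500"><path d="M16 313l4 3 4 0 10-12 13-26 5-20-2-14-4-18-26-80-4-7"/><path d="M350 177l-4-3-2-4 0-10 8-6 10 0 6 8-1 8-7 6z"/><path d="M121 38l-16 66-10 62-3 38 2 8 4 3 8-2 14-6 40-30 30-28 74-73 43-38"/><path d="M222 38l-12 9-14 3-16-3-16-9"/><path d="M316 38l-16 31-18 29-17 18-51 47-28 31-44 58-31 50-7 18 0 16 25 86"/></g><g data-elev="550"><path d="M400 181l-10 13-12 8-12 4-14 0-10-4-10-5-6-7-12-18-8-7-32-9-16-1-16 8-20 16-22 23-15 24-9 18-2 20 5 30 10 30 13 28 17 26 19 22 25 22"/><path d="M337 38l-11 20-8 16-2 12 3 8 15 20 8 8 8 4 32 11 11 7 7 6"/></g><g data-elev="600"><path d="M400 211l-13 7-13 5-12 2-10 0-13-3-11-6-28-22-10-2-10 1-17 7-14 14-8 18-3 20 3 24 11 26 17 24 23 21 32 23 32 15 12 3 10 0 22-6"/><path d="M353 38l-8 16-3 12 1 14 6 16 7 10 9 6 35 13"/></g><g data-elev="650"><path d="M400 257l-6-9-9-4-61-6-14 1-8 3-5 4-1 10 3 20 9 20 14 16 18 13 20 7 16-1 8-3 6-4 10-14"/><path d="M375 39l-7 10-4 11-1 12 2 12 5 10 8 6 10 5 12 3"/></g><g data-elev="700"><path d="M351 290l7 1 5-3 3-6 0-8-3-4-5-5-6-3-8 0-5 4-1 10 5 10z"/><path d="M400 56l-8 6-3 10 3 8 8 3"/></g>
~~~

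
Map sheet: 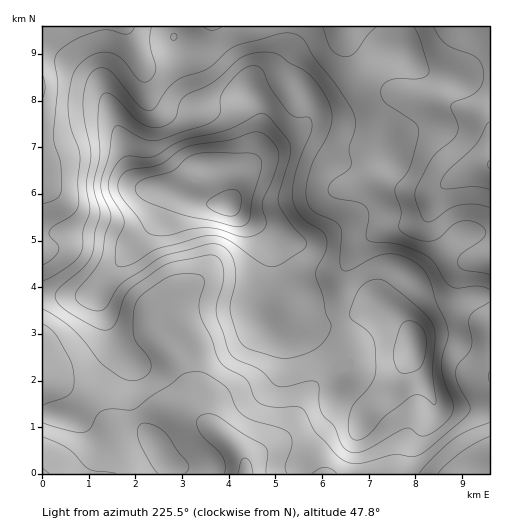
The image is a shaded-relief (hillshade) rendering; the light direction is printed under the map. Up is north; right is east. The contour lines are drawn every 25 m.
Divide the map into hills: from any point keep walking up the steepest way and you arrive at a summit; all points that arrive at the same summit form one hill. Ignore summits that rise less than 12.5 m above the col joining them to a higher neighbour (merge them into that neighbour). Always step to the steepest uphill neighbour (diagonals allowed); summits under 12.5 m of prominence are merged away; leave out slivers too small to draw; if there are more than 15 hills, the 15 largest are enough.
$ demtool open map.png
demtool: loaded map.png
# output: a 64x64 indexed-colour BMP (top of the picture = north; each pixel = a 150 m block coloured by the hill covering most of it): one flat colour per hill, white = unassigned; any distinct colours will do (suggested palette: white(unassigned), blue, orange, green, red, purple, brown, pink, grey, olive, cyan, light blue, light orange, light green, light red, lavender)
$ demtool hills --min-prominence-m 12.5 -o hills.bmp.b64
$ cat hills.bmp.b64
<image width="64" height="64" href="data:image/bmp;base64,Qk12CAAAAAAAAHYAAAAoAAAAQAAAAEAAAAABAAQAAAAAAAAIAAATCwAAEwsAABAAAAAAAAAA////ALR3HwAOf/8ALKAsACgn1gC9Z5QAS1aMAMJ34wB/f38AIr28AM++FwDox64AeLv/AIrfmACWmP8A1bDFABEREREREREREREREREREiIiIiIiIiIiIiIiIiIiIiIiERERERERERERERERERESIiIiIiIiIiIiIiIiIiIiIiIREREREREREREREREREREiIiIiIiIiIiIiIiIiIiIiIhEREREREREREREREREREREiIiIiIiIiIiIiIiIiIiIiERERERERERERERERERERERIiIiIiIiIiIiIiIiIiIiIRERERERERERERERERERERERIiIiIiIiIiIiIiIiIiIhEREREREREREREREREREREREiIiIiIiIiIiIiIiIiIiERERERERERERERERERERERERIiIiIiIiIiIiIiIiIiIRERERERERERERERERERERERESIiIiIiIiIiIiIiIiIhERERERERERERERERERERERERIiIiIiIiIiIiIiIiIiEREREREREREREREREREREREREiIiIiIiIiIiIiIiIiIRERERERERERERERERERERERERIiIiIiIiIiIiIiIiIhERERERERERERERERERERERERESIiIiIiIiIiIiIiIiEREREREREREREREREREREREREREiIiIiIiIiIiIiIiIREREREREREREREREREREREREREREiIiIiIiIiIiIiIhERERERERERERERERERERERERERERIiIiIiIiIiIiIiERERERERERERERERERERERERERERESIiIiIiIiIiIiIRERERERERERERERERERERERERERERIiIiIiIiIiIiIhEREREREREREREREREREREREREREREiIiIiIiIiIiIiERERERERERERERERERERERERERERESIiIiIiIiIiIiIRERERERERERERERERERERERERERESIiIiIiIiIiIiIhERERERERERERERERERERERERERERIiIiIiIiIiIiIiEREREREREREREREREREREREREREREiIiIiIiIiIiIiIRERERERERERERERERERERERERERESIiIiIiIiIiIiIhERERERERERERERERERERERERERERIiIiIiIiIiIiIiEREREREREREREREREREREREREREREiIiIiIiIiIiIiIRERERERERERERERERERERERERERESIiIiIiIiIiIiIhERERERERERERERERERERERERERERIiIiIiIiIiIiIiEREREREREREREREREREREREREREREiIiIiIiIiIiIiIRERERERERERERERERERERERERERESIiIiIiIiIiIiIhEREREREREREREREREREREREREREREiIiIiIiIiIiEiERERERERERERERERERERERERERERERIiIiIiIiIhEREREREREREREREREREREREREREREREREiIiIiIiIhERERERERERERERERERERERERERERERERERIiIiIiIhERERERERERERERERERERERERERERERERERERIiIiIiERERERERERERERERERERERERERERERERERERERESIiERERERERERERERERERERERERERERERERERERERERERERERERERERERERERERERERERERERERERERERERERERERERERERERERERERERERERERERERERERERERERERERERERERERERERERERERERERERERERERERERERERERERERERERERERERERERERERERERERERERERERERERERERERERERERERERERERERERERERERERERERERERERERERERERERERERERERERERERERERERERERERERERERERERERERERERERERERERERERERERERERERERERERERERERERERERERERERERERERERERERERERERERERERERERERERERERERERERERERERERERERERERERERERERERERERERERERERERERERERERERERERERERERERERERERERERERERERERERERERERERERERERERERERERERERERERERERERERERERERERERERERERERERERERERERERERERERERERERERERERERERERERERERERERERERERERERERERERERERERERERERERERERERERERERERERERERERERERERERERERERERERERERERERERERERERERERERERERERERERERERERERERERERERERERERERERERERERERERERERERERERERERERERERERERERERERERERERERERERERERERERERERERERERERERERERERERERERERERERERERERERERERERERERERERERERERERERERERERERERERERERERERERERERERERERERERERERERERERERERERERERERERERERERERERERERERERERERERERERERERERERERERERERERERERERERERERERERERERERERERERERERERERERERERERERERERERERERERERERERERERERERERERERERERERERERERERERERERERERERERERERERERERERERERERERERERERERERERERERERERERERERERERERERERERERERERERERERERERERERERERERERERERERERERERERERERERERERERERERERERERERERERERERERERERERERERERERERERERERERERER"/>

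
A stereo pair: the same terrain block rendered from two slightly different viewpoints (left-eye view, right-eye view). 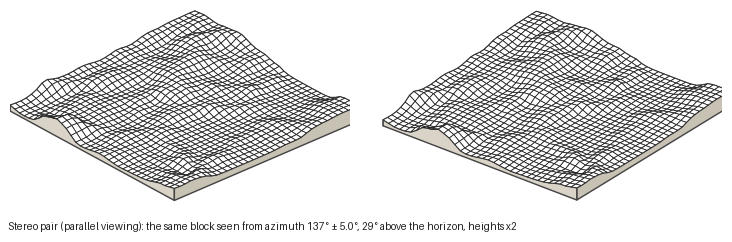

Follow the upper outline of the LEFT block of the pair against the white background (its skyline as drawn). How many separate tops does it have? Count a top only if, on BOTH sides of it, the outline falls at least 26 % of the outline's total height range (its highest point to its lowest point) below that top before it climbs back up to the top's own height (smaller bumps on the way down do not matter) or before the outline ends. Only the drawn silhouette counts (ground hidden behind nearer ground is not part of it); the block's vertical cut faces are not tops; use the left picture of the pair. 1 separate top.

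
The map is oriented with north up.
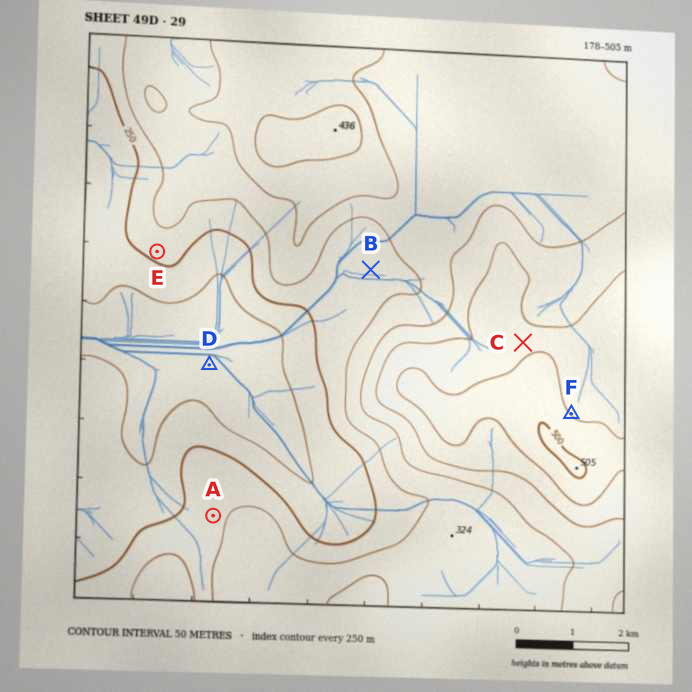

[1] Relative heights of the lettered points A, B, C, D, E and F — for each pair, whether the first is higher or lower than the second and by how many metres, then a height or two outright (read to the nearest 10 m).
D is lower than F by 270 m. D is lower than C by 250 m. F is higher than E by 180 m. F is higher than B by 170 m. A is lower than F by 160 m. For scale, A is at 290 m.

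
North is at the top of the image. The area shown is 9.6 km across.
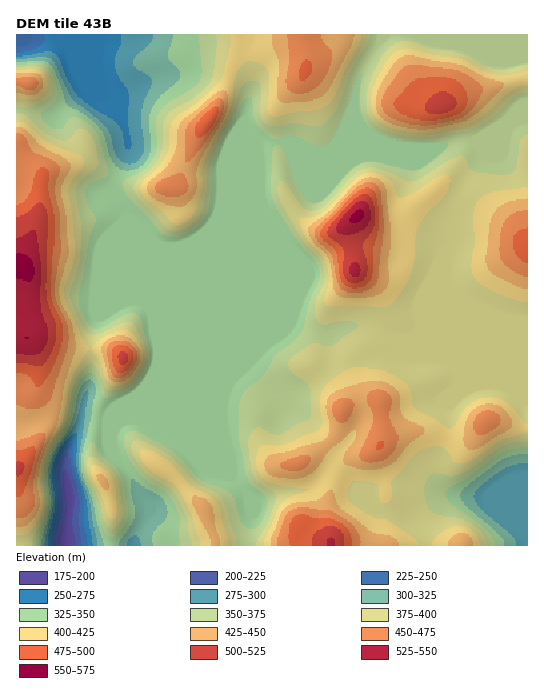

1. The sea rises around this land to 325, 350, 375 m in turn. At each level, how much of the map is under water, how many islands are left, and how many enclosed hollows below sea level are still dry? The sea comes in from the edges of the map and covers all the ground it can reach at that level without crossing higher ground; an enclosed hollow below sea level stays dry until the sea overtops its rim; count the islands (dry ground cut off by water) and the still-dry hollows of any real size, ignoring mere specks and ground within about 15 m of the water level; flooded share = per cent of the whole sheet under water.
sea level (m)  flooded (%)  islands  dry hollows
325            9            0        0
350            34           1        0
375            46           1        0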